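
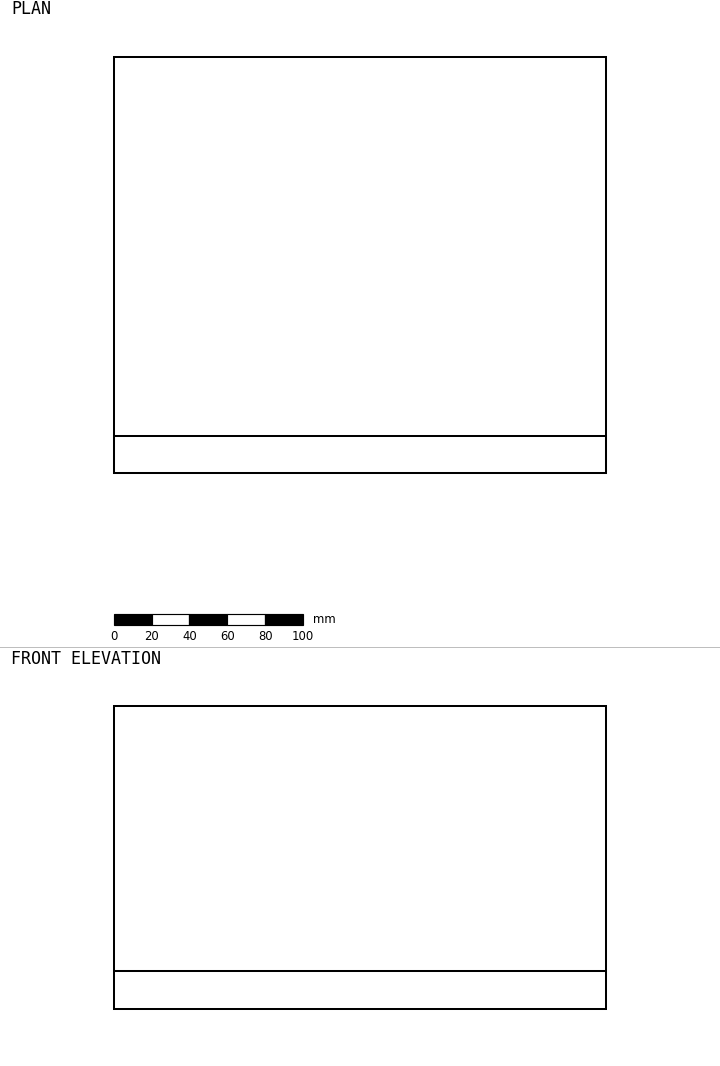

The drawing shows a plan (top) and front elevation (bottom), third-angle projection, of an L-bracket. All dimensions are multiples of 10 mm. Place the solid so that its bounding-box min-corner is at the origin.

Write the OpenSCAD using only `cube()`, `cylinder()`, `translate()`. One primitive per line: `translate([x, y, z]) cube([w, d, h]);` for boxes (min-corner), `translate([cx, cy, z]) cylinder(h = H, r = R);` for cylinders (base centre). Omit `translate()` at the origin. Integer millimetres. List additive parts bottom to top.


cube([260, 220, 20]);
translate([0, 0, 20]) cube([260, 20, 140]);


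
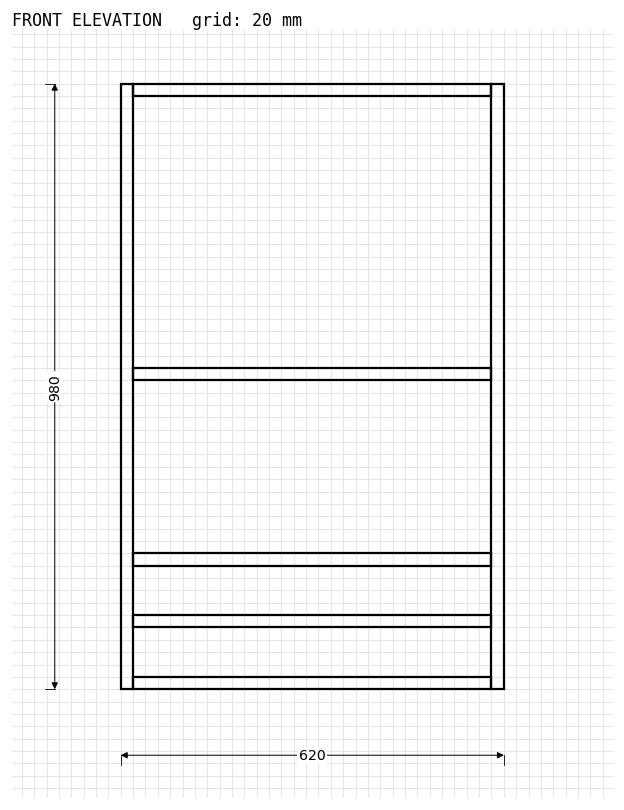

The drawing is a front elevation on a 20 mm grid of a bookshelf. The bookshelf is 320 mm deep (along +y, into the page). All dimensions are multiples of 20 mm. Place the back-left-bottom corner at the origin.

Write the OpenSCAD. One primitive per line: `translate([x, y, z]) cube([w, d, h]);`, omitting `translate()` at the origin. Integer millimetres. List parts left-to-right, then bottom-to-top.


cube([20, 320, 980]);
translate([20, 0, 0]) cube([580, 320, 20]);
translate([20, 0, 100]) cube([580, 320, 20]);
translate([20, 0, 200]) cube([580, 320, 20]);
translate([20, 0, 500]) cube([580, 320, 20]);
translate([20, 0, 960]) cube([580, 320, 20]);
translate([600, 0, 0]) cube([20, 320, 980]);


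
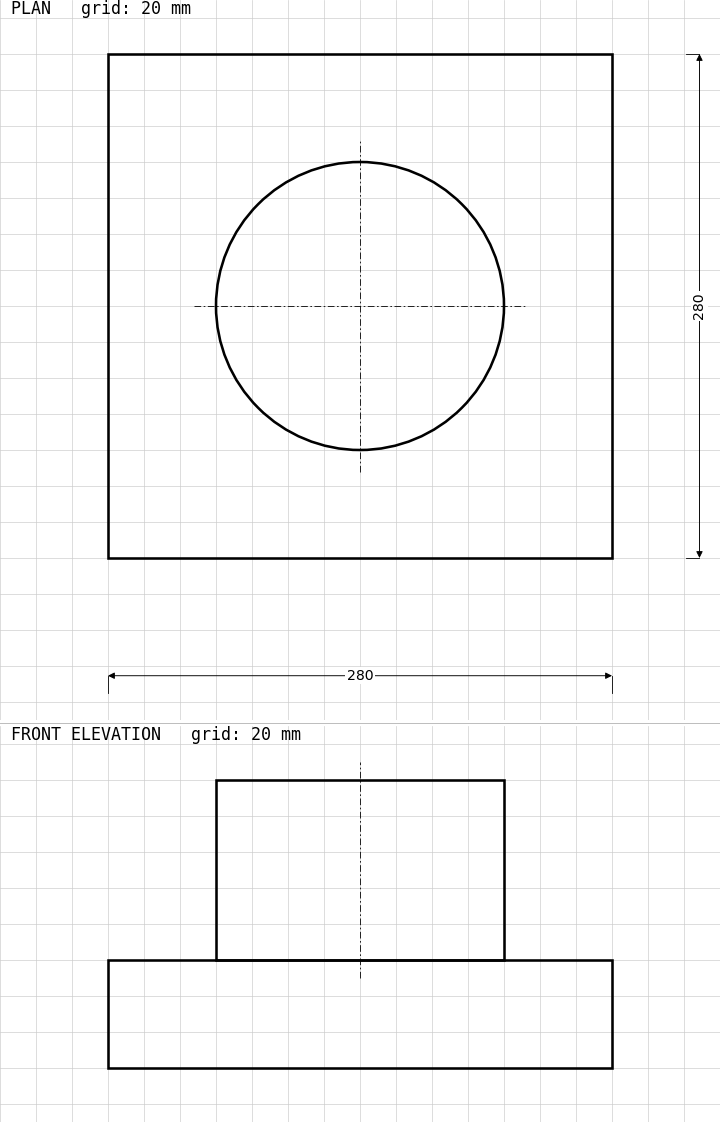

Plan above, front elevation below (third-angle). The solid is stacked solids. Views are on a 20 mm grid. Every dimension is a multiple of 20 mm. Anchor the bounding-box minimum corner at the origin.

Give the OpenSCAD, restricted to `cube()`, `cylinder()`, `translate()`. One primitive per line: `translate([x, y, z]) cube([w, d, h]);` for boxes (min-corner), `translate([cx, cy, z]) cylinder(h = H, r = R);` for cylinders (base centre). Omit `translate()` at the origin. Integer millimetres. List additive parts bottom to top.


cube([280, 280, 60]);
translate([140, 140, 60]) cylinder(h = 100, r = 80);


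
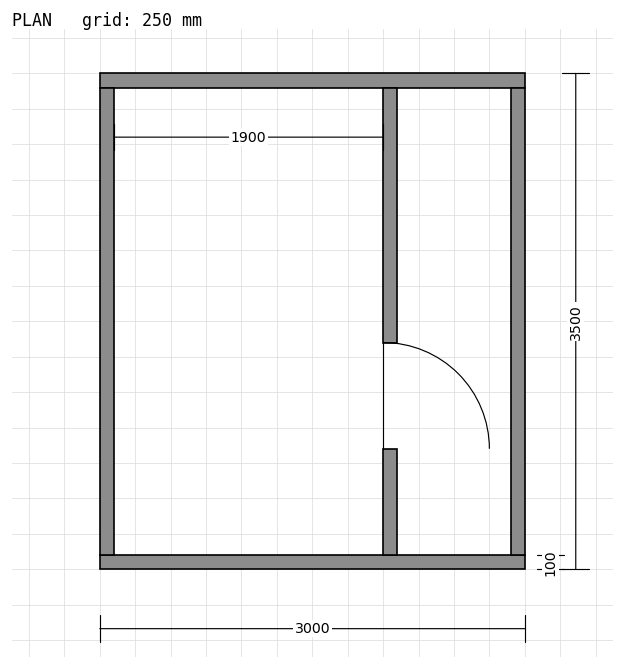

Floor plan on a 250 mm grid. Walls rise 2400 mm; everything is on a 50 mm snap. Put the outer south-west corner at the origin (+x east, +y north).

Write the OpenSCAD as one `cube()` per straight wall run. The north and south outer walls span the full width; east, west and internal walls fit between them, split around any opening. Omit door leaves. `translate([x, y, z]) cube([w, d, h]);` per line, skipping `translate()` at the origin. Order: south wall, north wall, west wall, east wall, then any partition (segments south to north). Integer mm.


cube([3000, 100, 2400]);
translate([0, 3400, 0]) cube([3000, 100, 2400]);
translate([0, 100, 0]) cube([100, 3300, 2400]);
translate([2900, 100, 0]) cube([100, 3300, 2400]);
translate([2000, 100, 0]) cube([100, 750, 2400]);
translate([2000, 1600, 0]) cube([100, 1800, 2400]);


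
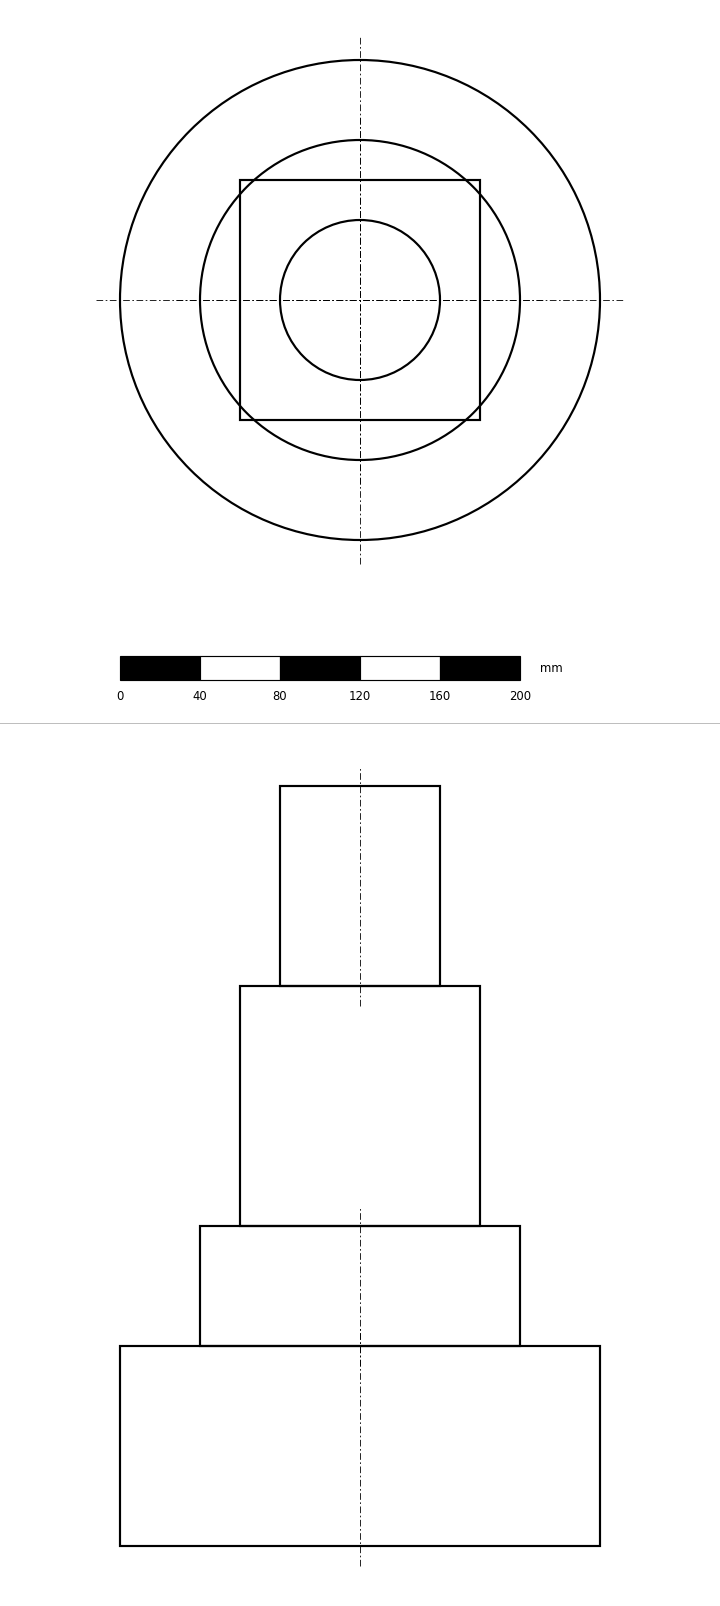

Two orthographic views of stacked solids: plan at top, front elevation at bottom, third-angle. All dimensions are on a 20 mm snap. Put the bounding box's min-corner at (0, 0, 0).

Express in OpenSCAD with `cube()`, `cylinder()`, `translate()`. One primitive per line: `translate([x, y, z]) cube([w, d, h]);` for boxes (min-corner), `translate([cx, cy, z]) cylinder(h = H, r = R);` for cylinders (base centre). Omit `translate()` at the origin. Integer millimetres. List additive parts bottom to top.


translate([120, 120, 0]) cylinder(h = 100, r = 120);
translate([120, 120, 100]) cylinder(h = 60, r = 80);
translate([60, 60, 160]) cube([120, 120, 120]);
translate([120, 120, 280]) cylinder(h = 100, r = 40);


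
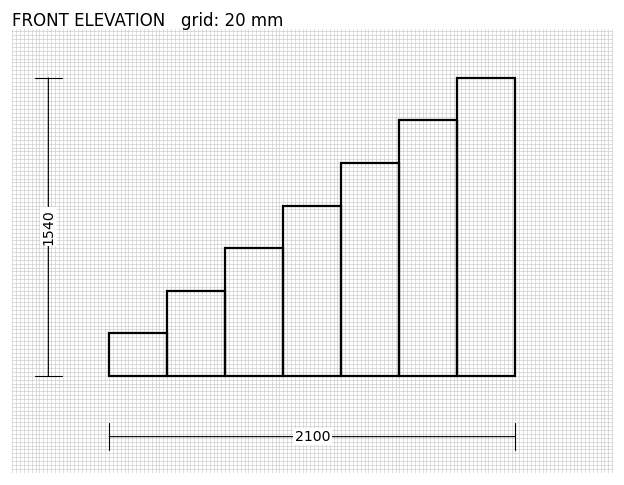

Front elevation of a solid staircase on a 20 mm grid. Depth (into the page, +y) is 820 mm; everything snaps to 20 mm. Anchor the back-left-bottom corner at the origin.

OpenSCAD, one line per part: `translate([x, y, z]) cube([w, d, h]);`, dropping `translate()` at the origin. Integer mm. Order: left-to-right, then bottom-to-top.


cube([300, 820, 220]);
translate([300, 0, 0]) cube([300, 820, 440]);
translate([600, 0, 0]) cube([300, 820, 660]);
translate([900, 0, 0]) cube([300, 820, 880]);
translate([1200, 0, 0]) cube([300, 820, 1100]);
translate([1500, 0, 0]) cube([300, 820, 1320]);
translate([1800, 0, 0]) cube([300, 820, 1540]);


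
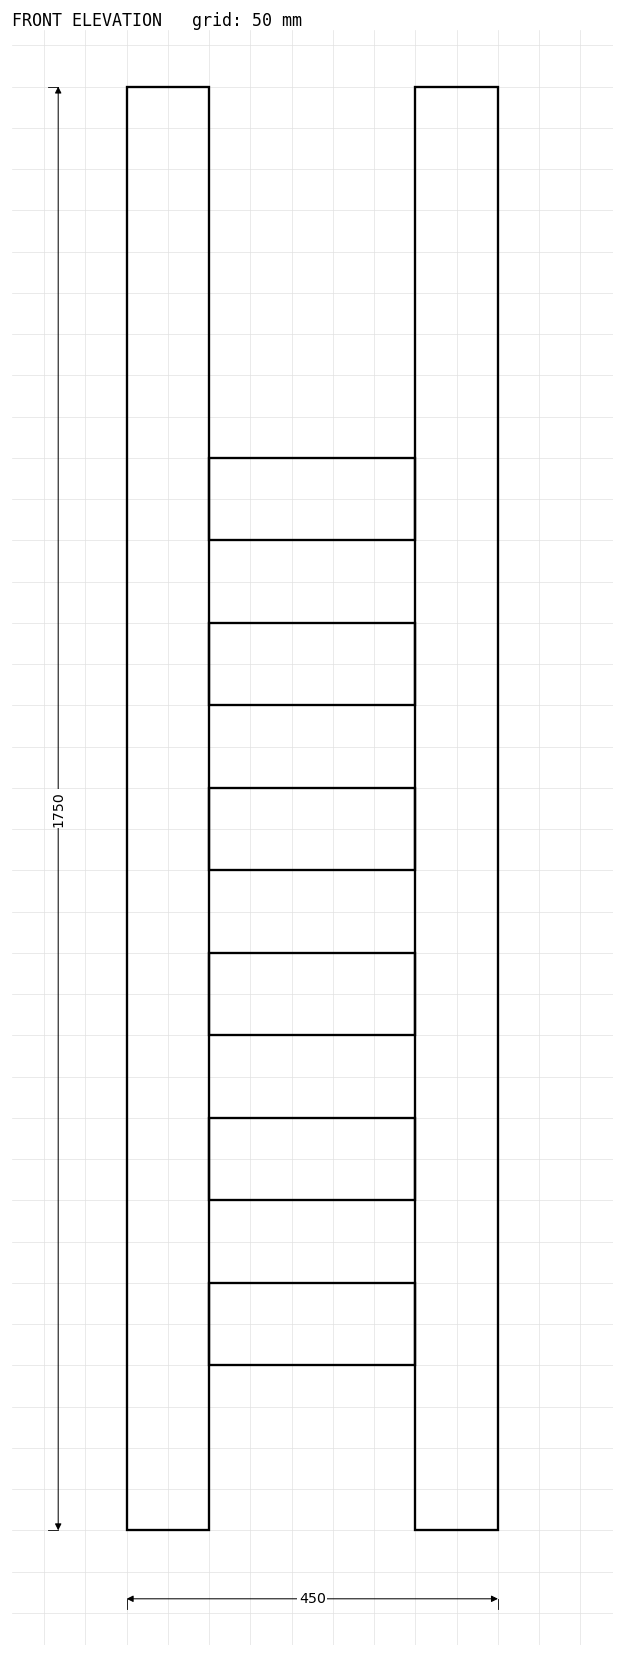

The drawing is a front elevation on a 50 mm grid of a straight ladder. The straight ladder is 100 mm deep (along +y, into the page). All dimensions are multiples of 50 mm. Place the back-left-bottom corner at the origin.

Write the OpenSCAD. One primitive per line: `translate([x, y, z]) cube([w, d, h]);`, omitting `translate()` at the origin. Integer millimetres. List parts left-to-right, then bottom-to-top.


cube([100, 100, 1750]);
translate([100, 0, 200]) cube([250, 100, 100]);
translate([100, 0, 400]) cube([250, 100, 100]);
translate([100, 0, 600]) cube([250, 100, 100]);
translate([100, 0, 800]) cube([250, 100, 100]);
translate([100, 0, 1000]) cube([250, 100, 100]);
translate([100, 0, 1200]) cube([250, 100, 100]);
translate([350, 0, 0]) cube([100, 100, 1750]);


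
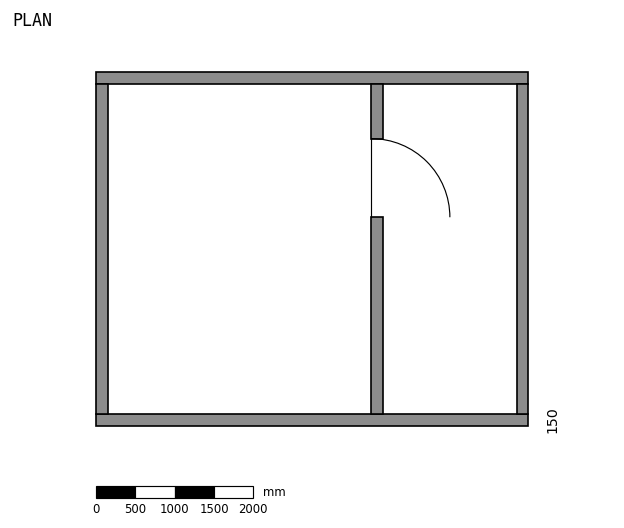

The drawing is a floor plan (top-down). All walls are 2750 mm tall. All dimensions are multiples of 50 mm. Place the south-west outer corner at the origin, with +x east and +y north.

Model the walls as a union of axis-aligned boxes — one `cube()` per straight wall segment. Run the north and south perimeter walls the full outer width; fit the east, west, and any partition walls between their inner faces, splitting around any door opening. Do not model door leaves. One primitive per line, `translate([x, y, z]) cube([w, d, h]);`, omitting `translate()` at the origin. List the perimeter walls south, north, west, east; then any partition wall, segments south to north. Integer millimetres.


cube([5500, 150, 2750]);
translate([0, 4350, 0]) cube([5500, 150, 2750]);
translate([0, 150, 0]) cube([150, 4200, 2750]);
translate([5350, 150, 0]) cube([150, 4200, 2750]);
translate([3500, 150, 0]) cube([150, 2500, 2750]);
translate([3500, 3650, 0]) cube([150, 700, 2750]);


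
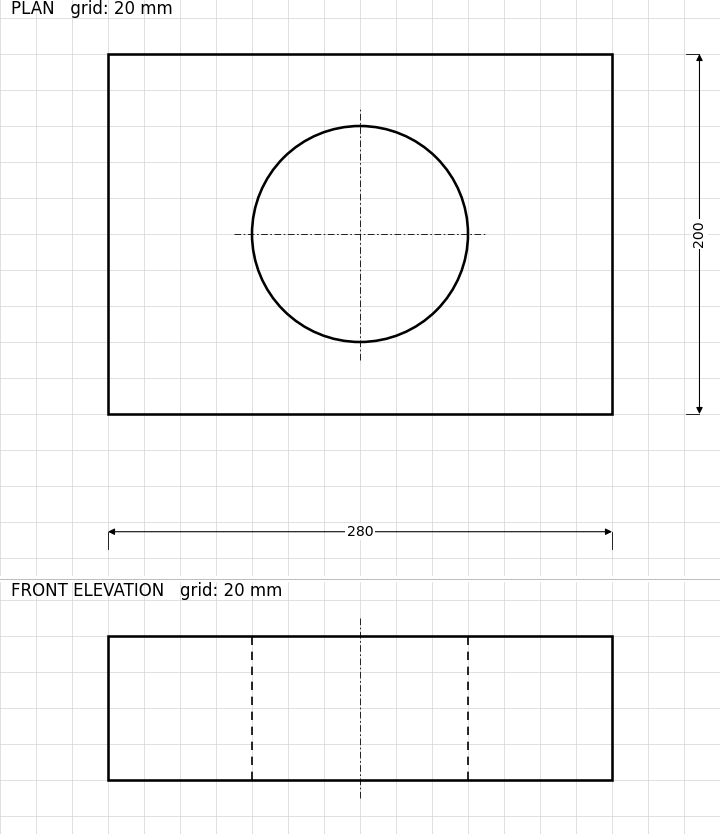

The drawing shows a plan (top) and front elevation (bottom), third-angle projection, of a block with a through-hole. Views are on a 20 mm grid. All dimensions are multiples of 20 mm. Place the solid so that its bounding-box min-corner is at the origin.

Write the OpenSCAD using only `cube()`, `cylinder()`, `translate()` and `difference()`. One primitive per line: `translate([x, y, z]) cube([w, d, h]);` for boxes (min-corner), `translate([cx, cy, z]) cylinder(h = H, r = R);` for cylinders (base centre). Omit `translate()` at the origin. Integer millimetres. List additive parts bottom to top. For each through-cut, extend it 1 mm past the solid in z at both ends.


difference() {
  cube([280, 200, 80]);
  translate([140, 100, -1]) cylinder(h = 82, r = 60);
}


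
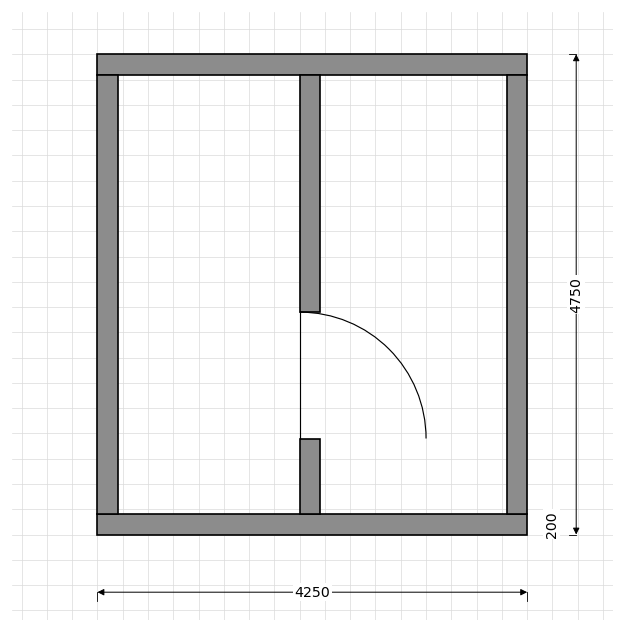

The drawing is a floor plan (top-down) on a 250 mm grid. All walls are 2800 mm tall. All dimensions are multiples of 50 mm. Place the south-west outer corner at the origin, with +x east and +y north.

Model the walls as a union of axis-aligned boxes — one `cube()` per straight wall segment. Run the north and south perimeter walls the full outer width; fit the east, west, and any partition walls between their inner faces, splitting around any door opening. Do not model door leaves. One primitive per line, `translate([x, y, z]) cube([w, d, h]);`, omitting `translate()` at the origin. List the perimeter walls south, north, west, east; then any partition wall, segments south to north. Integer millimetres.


cube([4250, 200, 2800]);
translate([0, 4550, 0]) cube([4250, 200, 2800]);
translate([0, 200, 0]) cube([200, 4350, 2800]);
translate([4050, 200, 0]) cube([200, 4350, 2800]);
translate([2000, 200, 0]) cube([200, 750, 2800]);
translate([2000, 2200, 0]) cube([200, 2350, 2800]);


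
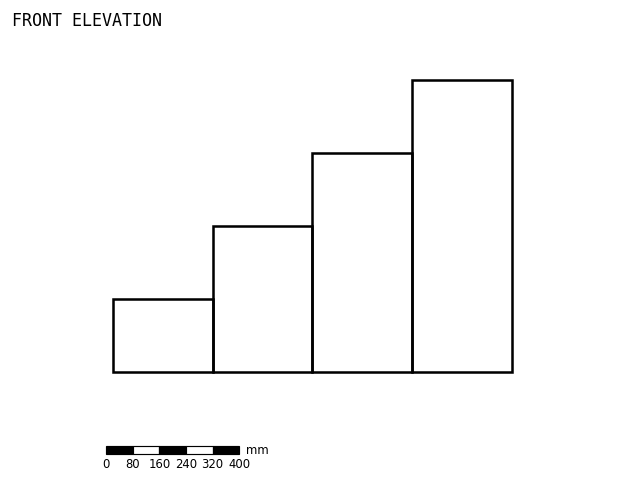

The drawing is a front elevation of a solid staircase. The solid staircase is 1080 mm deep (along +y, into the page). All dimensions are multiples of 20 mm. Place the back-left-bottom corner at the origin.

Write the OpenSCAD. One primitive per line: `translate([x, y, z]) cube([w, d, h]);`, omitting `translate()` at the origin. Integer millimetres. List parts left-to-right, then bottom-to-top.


cube([300, 1080, 220]);
translate([300, 0, 0]) cube([300, 1080, 440]);
translate([600, 0, 0]) cube([300, 1080, 660]);
translate([900, 0, 0]) cube([300, 1080, 880]);


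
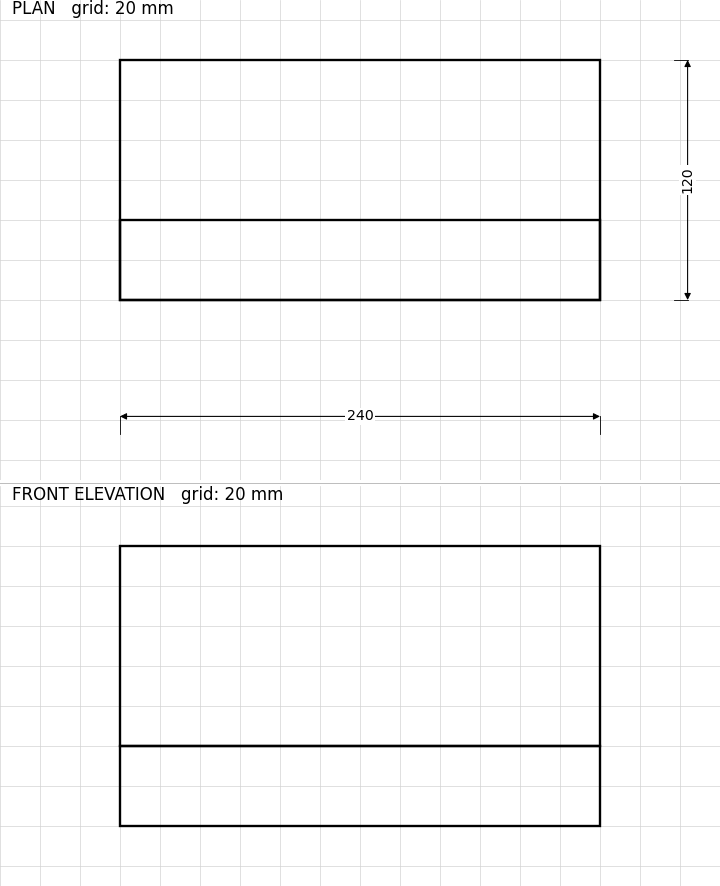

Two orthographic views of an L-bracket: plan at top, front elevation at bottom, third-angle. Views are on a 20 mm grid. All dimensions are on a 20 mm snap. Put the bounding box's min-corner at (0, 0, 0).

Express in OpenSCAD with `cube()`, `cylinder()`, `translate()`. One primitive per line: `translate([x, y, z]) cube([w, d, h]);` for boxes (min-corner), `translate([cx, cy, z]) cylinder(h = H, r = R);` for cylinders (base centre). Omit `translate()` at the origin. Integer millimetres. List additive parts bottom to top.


cube([240, 120, 40]);
translate([0, 0, 40]) cube([240, 40, 100]);


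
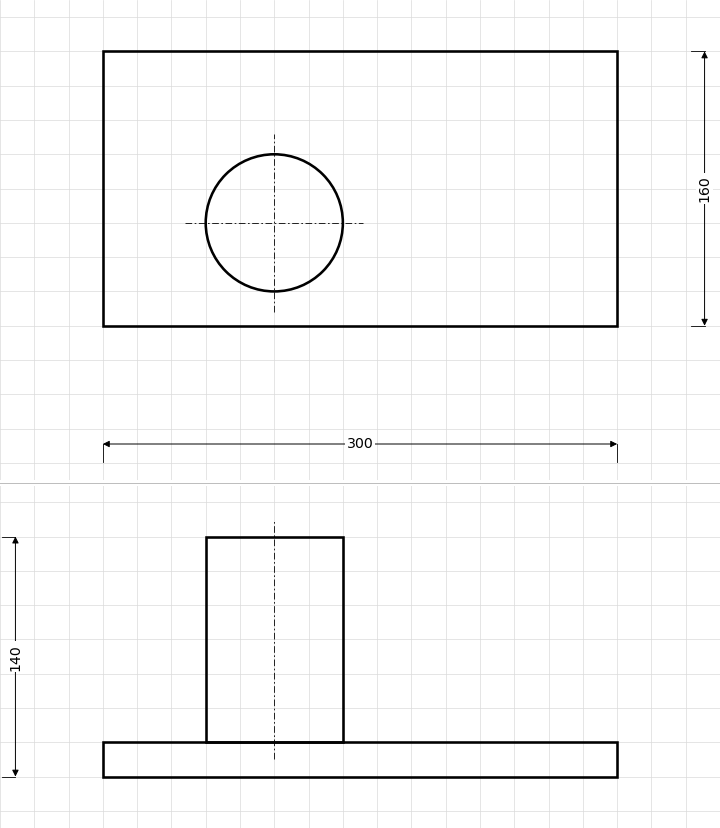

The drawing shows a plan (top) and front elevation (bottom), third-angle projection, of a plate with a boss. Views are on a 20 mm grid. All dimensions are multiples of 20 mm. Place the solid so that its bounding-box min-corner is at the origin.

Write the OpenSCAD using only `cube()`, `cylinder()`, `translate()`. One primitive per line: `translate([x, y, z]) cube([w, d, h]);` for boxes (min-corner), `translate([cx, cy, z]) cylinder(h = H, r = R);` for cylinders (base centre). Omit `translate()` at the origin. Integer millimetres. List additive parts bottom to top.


cube([300, 160, 20]);
translate([100, 60, 20]) cylinder(h = 120, r = 40);


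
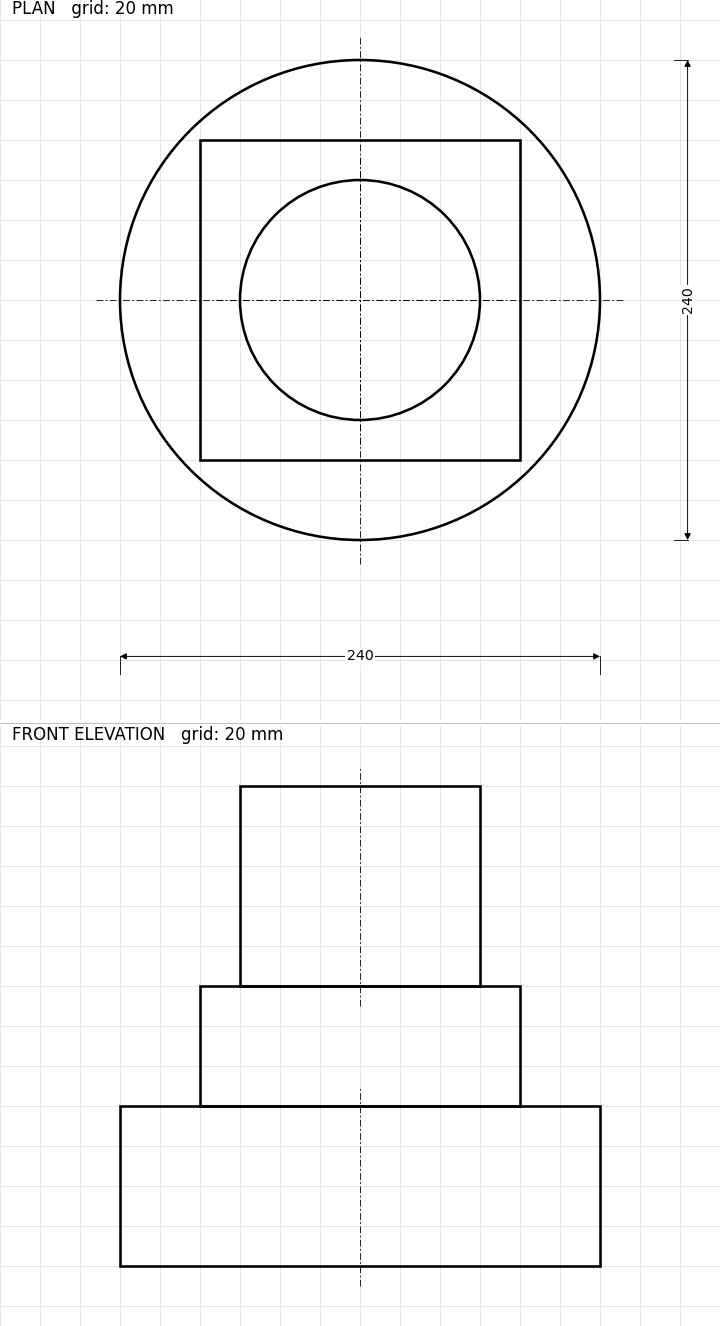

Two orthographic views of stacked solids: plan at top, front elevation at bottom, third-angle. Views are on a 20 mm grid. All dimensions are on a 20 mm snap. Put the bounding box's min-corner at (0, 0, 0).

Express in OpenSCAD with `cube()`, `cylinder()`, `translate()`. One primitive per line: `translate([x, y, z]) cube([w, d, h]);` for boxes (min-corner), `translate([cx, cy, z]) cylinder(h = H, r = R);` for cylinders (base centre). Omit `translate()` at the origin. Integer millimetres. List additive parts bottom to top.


translate([120, 120, 0]) cylinder(h = 80, r = 120);
translate([40, 40, 80]) cube([160, 160, 60]);
translate([120, 120, 140]) cylinder(h = 100, r = 60);


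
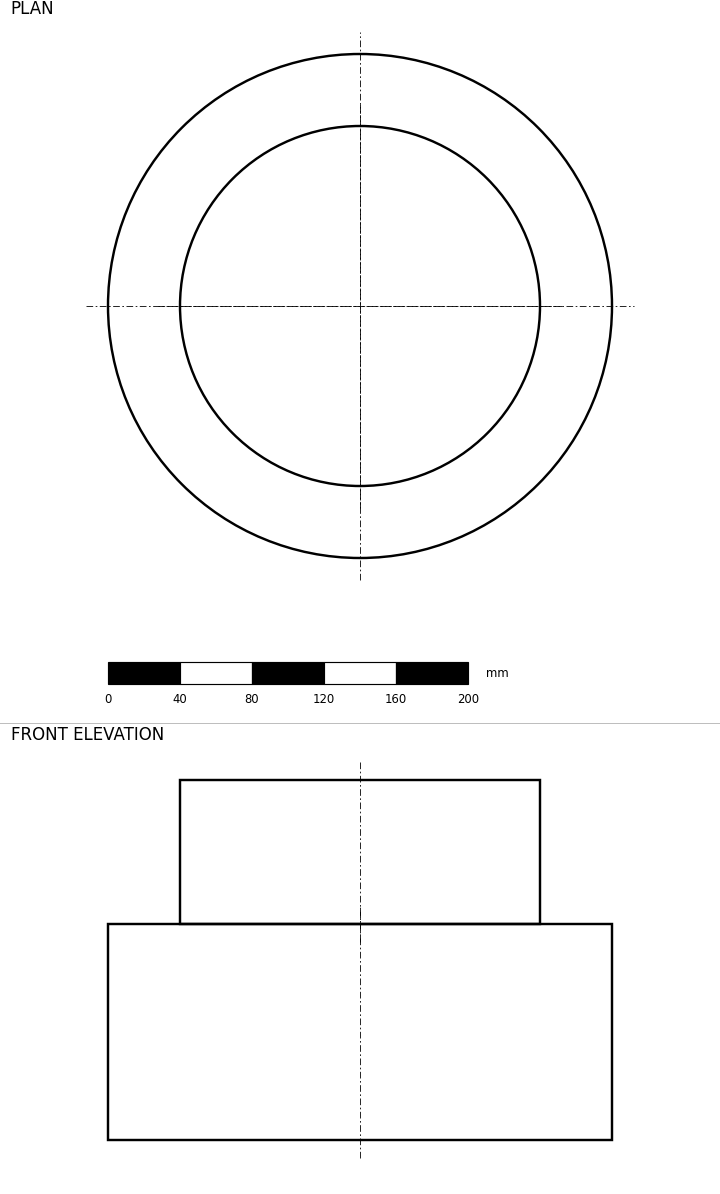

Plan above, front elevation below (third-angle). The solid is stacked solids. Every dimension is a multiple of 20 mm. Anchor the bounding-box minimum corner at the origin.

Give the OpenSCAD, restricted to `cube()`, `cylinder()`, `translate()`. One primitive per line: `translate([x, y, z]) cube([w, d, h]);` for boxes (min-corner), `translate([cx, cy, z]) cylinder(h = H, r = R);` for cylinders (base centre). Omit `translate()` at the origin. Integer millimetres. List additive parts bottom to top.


translate([140, 140, 0]) cylinder(h = 120, r = 140);
translate([140, 140, 120]) cylinder(h = 80, r = 100);


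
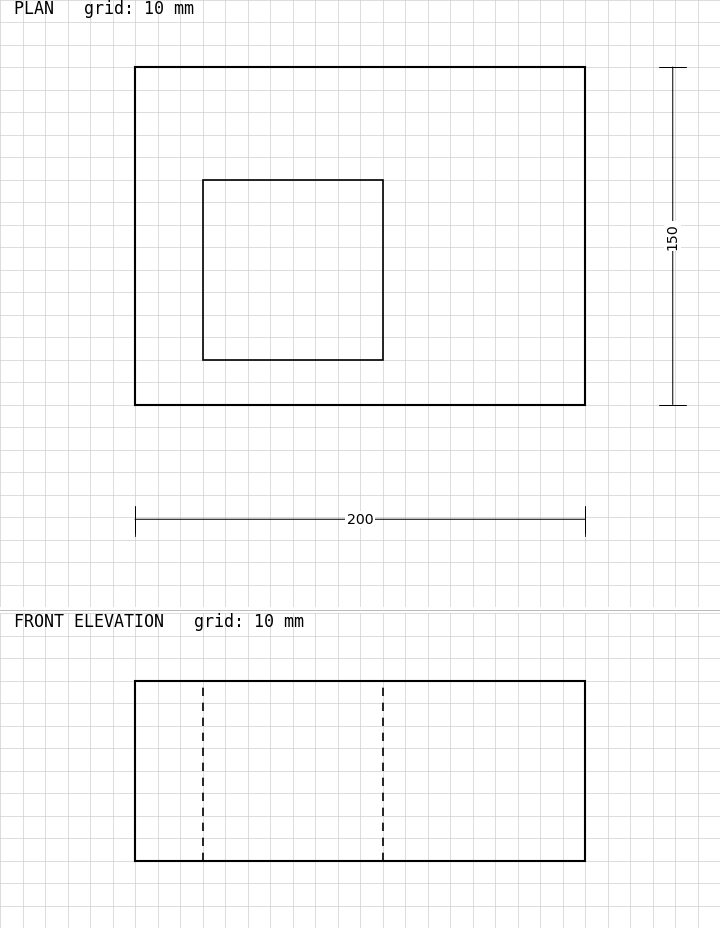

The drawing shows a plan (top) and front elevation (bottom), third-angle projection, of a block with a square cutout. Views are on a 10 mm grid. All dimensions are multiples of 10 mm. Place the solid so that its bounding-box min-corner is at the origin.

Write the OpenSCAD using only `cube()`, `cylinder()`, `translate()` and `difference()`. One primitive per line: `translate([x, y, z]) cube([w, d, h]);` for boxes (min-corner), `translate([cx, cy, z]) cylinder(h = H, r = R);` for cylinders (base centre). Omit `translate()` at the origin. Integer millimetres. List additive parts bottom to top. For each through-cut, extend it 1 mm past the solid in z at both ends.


difference() {
  cube([200, 150, 80]);
  translate([30, 20, -1]) cube([80, 80, 82]);
}


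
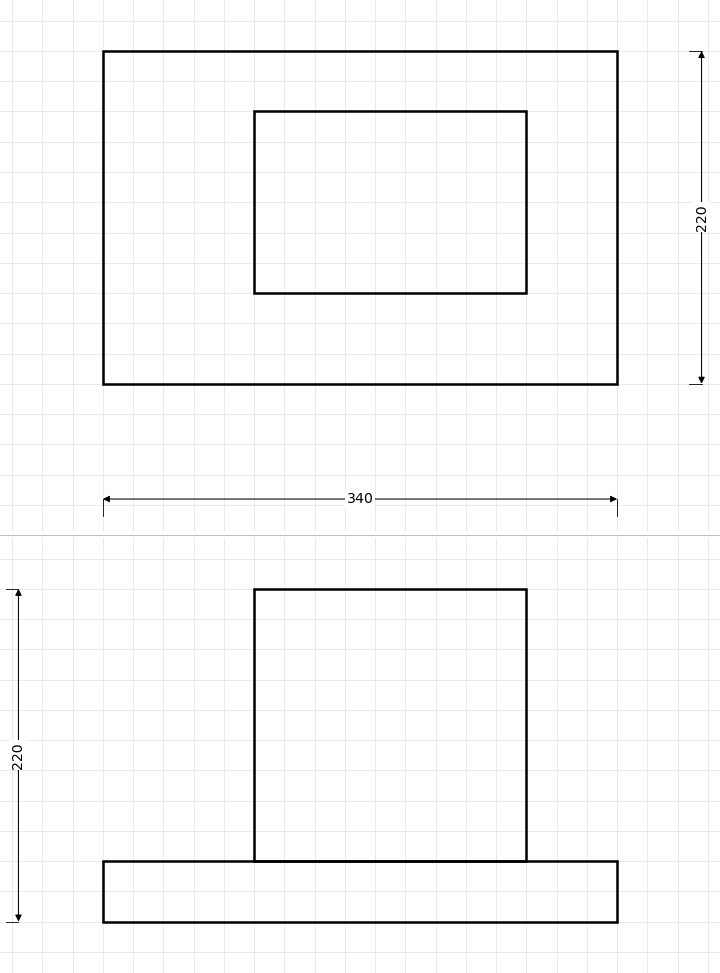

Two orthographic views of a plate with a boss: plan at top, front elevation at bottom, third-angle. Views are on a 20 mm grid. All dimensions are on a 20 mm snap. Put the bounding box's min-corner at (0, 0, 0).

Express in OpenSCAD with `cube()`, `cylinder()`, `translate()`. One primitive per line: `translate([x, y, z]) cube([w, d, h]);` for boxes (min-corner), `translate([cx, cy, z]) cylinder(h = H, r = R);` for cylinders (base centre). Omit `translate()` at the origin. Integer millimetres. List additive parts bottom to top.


cube([340, 220, 40]);
translate([100, 60, 40]) cube([180, 120, 180]);


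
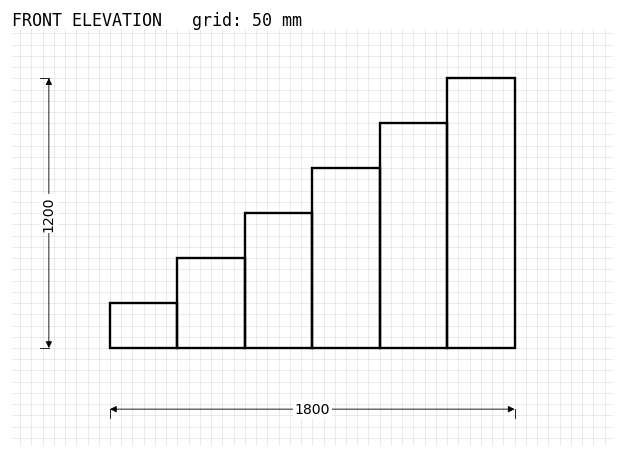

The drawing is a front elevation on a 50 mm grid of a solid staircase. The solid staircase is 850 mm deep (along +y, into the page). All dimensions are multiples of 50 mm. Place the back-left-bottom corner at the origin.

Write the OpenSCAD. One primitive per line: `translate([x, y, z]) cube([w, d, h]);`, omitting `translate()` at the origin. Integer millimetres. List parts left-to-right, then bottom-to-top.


cube([300, 850, 200]);
translate([300, 0, 0]) cube([300, 850, 400]);
translate([600, 0, 0]) cube([300, 850, 600]);
translate([900, 0, 0]) cube([300, 850, 800]);
translate([1200, 0, 0]) cube([300, 850, 1000]);
translate([1500, 0, 0]) cube([300, 850, 1200]);


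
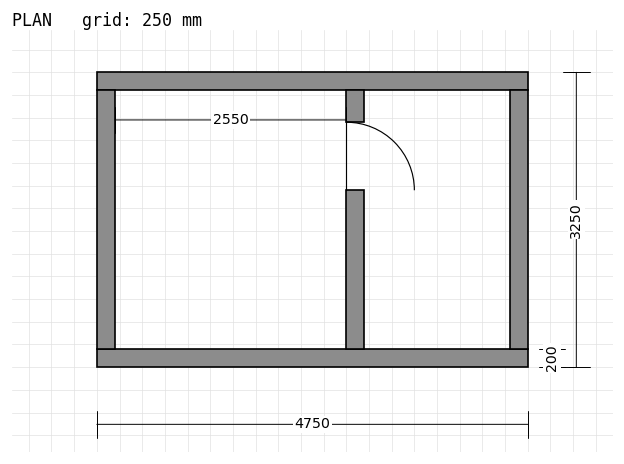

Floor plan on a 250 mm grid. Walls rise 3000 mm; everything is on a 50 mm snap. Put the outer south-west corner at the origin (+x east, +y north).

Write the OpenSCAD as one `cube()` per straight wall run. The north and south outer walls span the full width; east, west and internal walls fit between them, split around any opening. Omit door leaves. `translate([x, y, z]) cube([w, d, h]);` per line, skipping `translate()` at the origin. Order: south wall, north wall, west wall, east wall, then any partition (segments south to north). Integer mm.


cube([4750, 200, 3000]);
translate([0, 3050, 0]) cube([4750, 200, 3000]);
translate([0, 200, 0]) cube([200, 2850, 3000]);
translate([4550, 200, 0]) cube([200, 2850, 3000]);
translate([2750, 200, 0]) cube([200, 1750, 3000]);
translate([2750, 2700, 0]) cube([200, 350, 3000]);


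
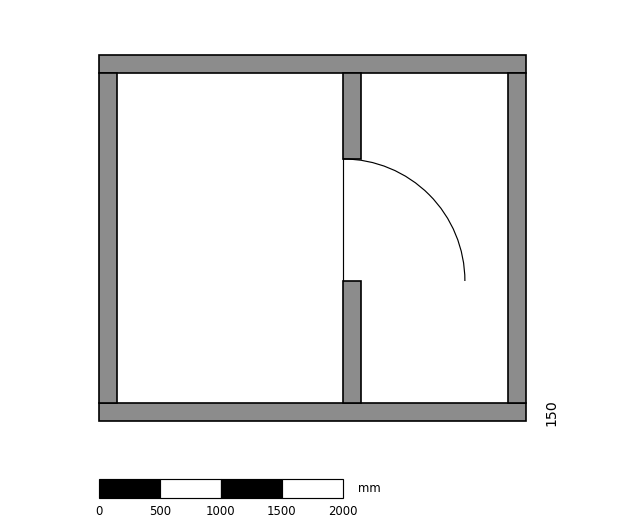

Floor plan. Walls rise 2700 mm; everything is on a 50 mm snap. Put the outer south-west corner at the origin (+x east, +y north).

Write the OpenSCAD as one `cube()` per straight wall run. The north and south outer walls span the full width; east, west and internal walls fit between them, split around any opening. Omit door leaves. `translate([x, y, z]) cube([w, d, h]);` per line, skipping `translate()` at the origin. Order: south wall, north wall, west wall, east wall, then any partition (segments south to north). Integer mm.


cube([3500, 150, 2700]);
translate([0, 2850, 0]) cube([3500, 150, 2700]);
translate([0, 150, 0]) cube([150, 2700, 2700]);
translate([3350, 150, 0]) cube([150, 2700, 2700]);
translate([2000, 150, 0]) cube([150, 1000, 2700]);
translate([2000, 2150, 0]) cube([150, 700, 2700]);


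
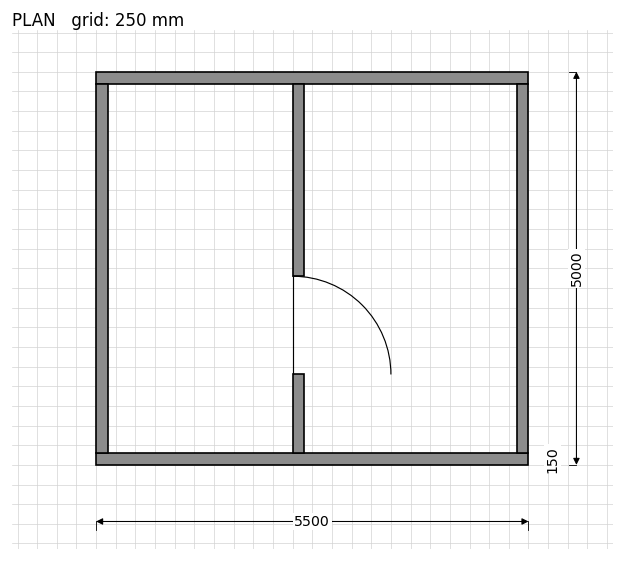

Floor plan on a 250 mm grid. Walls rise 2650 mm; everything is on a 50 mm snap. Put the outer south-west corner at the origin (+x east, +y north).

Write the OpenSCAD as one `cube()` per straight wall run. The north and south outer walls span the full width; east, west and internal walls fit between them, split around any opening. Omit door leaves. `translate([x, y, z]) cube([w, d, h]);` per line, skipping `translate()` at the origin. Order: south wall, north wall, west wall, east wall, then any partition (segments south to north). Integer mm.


cube([5500, 150, 2650]);
translate([0, 4850, 0]) cube([5500, 150, 2650]);
translate([0, 150, 0]) cube([150, 4700, 2650]);
translate([5350, 150, 0]) cube([150, 4700, 2650]);
translate([2500, 150, 0]) cube([150, 1000, 2650]);
translate([2500, 2400, 0]) cube([150, 2450, 2650]);


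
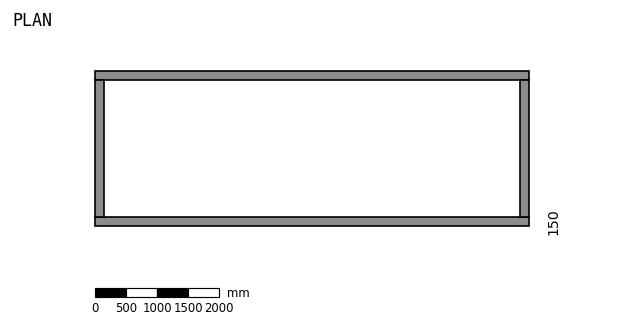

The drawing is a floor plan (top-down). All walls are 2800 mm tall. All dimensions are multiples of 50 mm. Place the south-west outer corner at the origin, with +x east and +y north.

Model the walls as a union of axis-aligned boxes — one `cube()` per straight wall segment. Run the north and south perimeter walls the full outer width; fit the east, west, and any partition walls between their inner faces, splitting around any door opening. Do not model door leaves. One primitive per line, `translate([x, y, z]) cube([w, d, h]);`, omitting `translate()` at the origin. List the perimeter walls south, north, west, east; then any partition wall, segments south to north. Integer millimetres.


cube([7000, 150, 2800]);
translate([0, 2350, 0]) cube([7000, 150, 2800]);
translate([0, 150, 0]) cube([150, 2200, 2800]);
translate([6850, 150, 0]) cube([150, 2200, 2800]);


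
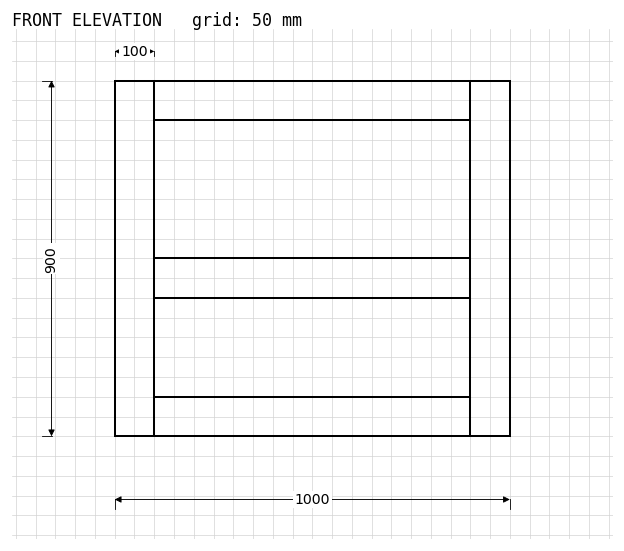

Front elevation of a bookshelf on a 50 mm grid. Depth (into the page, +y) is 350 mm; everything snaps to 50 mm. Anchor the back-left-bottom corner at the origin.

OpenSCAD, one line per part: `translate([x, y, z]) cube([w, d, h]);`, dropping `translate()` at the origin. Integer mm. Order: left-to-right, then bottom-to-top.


cube([100, 350, 900]);
translate([100, 0, 0]) cube([800, 350, 100]);
translate([100, 0, 350]) cube([800, 350, 100]);
translate([100, 0, 800]) cube([800, 350, 100]);
translate([900, 0, 0]) cube([100, 350, 900]);


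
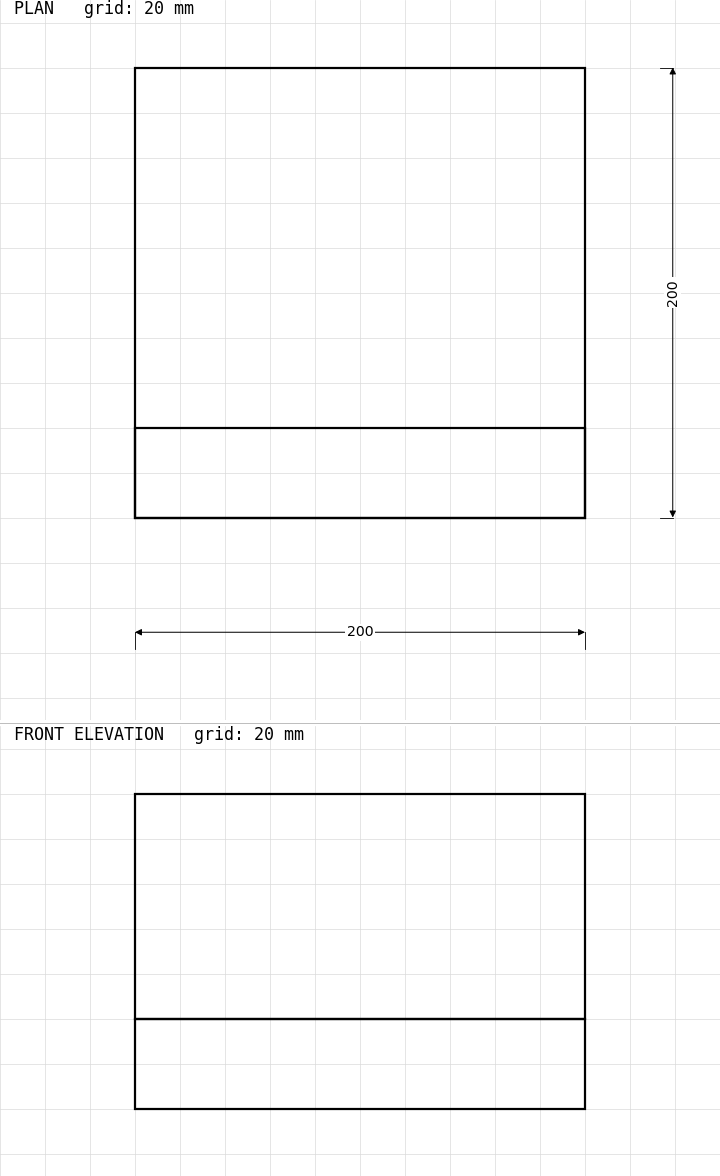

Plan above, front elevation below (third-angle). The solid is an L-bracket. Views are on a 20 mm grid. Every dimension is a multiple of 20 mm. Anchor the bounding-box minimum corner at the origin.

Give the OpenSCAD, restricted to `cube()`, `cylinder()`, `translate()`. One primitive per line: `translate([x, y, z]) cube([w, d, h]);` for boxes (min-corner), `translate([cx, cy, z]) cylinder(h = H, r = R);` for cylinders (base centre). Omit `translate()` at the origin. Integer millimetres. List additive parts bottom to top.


cube([200, 200, 40]);
translate([0, 0, 40]) cube([200, 40, 100]);


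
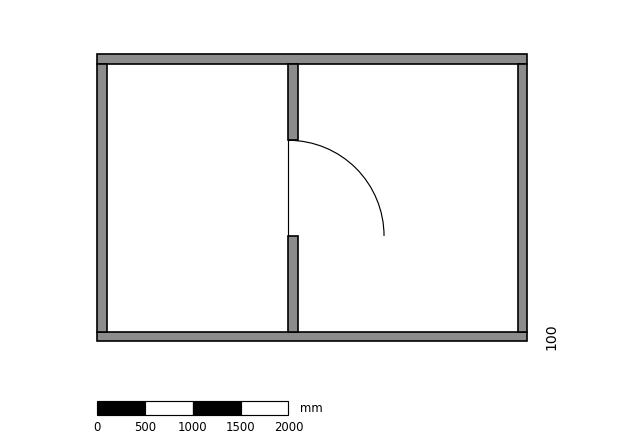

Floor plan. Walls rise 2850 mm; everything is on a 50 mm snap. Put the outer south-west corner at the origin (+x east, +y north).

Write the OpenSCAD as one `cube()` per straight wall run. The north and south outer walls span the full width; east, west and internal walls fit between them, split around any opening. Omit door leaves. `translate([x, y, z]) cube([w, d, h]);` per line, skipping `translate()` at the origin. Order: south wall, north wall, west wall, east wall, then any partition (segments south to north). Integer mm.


cube([4500, 100, 2850]);
translate([0, 2900, 0]) cube([4500, 100, 2850]);
translate([0, 100, 0]) cube([100, 2800, 2850]);
translate([4400, 100, 0]) cube([100, 2800, 2850]);
translate([2000, 100, 0]) cube([100, 1000, 2850]);
translate([2000, 2100, 0]) cube([100, 800, 2850]);


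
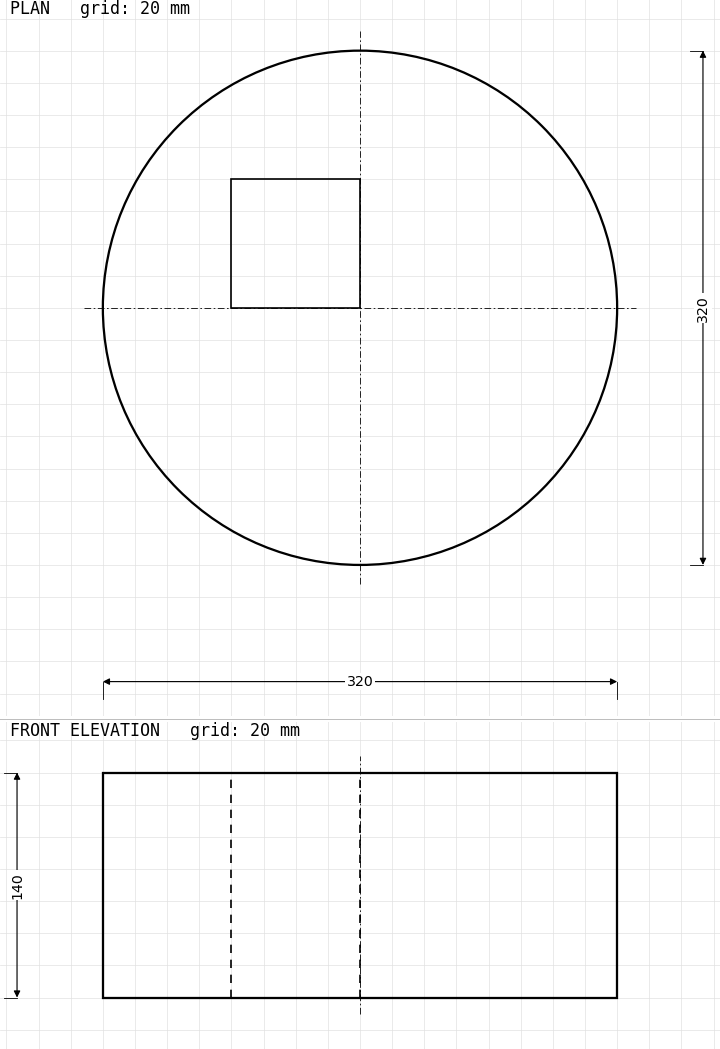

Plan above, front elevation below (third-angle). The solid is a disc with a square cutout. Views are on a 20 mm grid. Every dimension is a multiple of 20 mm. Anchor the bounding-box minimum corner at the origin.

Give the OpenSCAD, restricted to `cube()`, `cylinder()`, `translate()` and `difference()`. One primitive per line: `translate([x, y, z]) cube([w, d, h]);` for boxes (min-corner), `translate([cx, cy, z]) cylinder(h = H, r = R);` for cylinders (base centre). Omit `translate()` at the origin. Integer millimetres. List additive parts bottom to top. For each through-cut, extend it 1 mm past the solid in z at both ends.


difference() {
  translate([160, 160, 0]) cylinder(h = 140, r = 160);
  translate([80, 160, -1]) cube([80, 80, 142]);
}


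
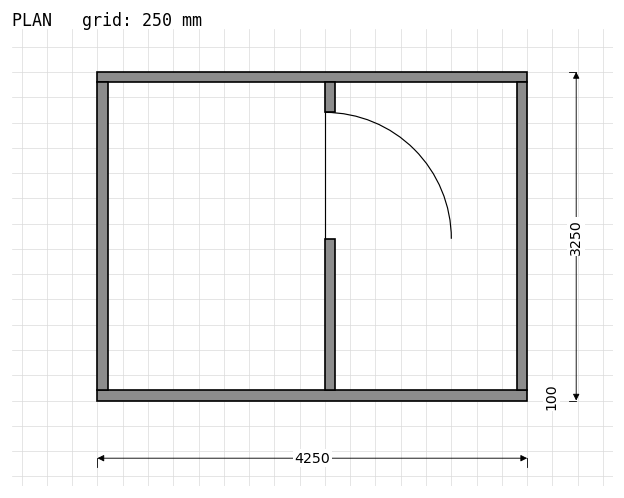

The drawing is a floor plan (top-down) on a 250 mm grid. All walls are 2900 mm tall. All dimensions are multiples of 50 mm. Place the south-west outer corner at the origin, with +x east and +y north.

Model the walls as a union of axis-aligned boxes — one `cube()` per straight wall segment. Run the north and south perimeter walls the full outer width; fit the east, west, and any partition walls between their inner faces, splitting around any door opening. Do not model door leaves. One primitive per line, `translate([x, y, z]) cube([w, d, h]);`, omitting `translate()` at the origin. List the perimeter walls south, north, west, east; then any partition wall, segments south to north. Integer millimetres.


cube([4250, 100, 2900]);
translate([0, 3150, 0]) cube([4250, 100, 2900]);
translate([0, 100, 0]) cube([100, 3050, 2900]);
translate([4150, 100, 0]) cube([100, 3050, 2900]);
translate([2250, 100, 0]) cube([100, 1500, 2900]);
translate([2250, 2850, 0]) cube([100, 300, 2900]);


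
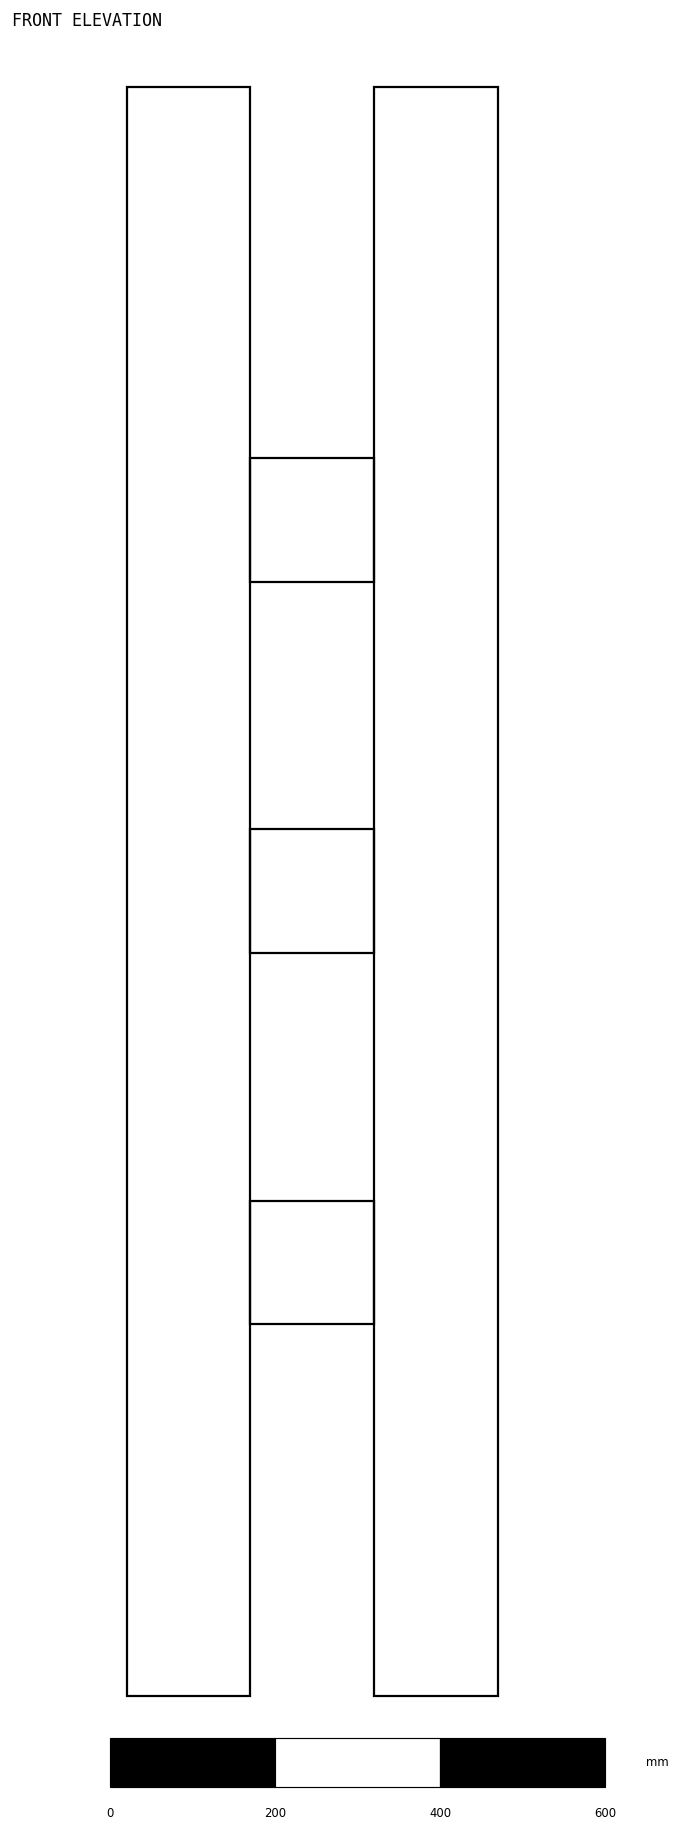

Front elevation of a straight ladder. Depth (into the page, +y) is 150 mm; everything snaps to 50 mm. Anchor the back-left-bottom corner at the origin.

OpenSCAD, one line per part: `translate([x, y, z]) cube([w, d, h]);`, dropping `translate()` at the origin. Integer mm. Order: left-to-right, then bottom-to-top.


cube([150, 150, 1950]);
translate([150, 0, 450]) cube([150, 150, 150]);
translate([150, 0, 900]) cube([150, 150, 150]);
translate([150, 0, 1350]) cube([150, 150, 150]);
translate([300, 0, 0]) cube([150, 150, 1950]);


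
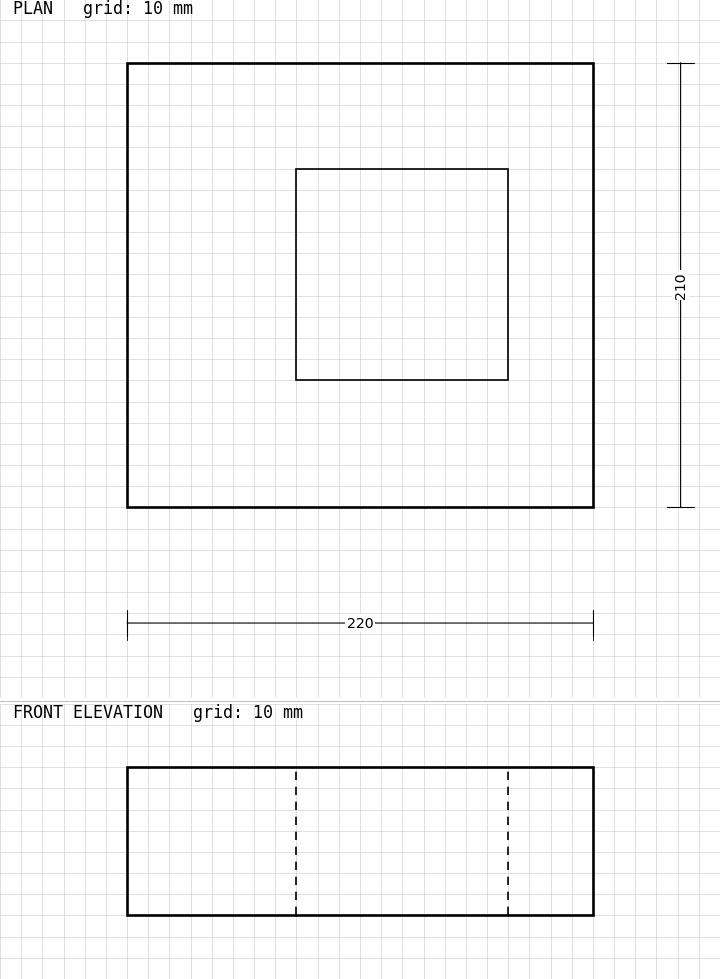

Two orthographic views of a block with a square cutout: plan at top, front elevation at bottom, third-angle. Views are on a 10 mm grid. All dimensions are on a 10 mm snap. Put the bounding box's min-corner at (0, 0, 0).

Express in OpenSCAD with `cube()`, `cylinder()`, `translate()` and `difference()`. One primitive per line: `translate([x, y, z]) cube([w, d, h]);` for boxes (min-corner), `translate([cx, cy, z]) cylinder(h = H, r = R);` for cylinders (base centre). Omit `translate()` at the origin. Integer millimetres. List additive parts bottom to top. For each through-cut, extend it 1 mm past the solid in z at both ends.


difference() {
  cube([220, 210, 70]);
  translate([80, 60, -1]) cube([100, 100, 72]);
}


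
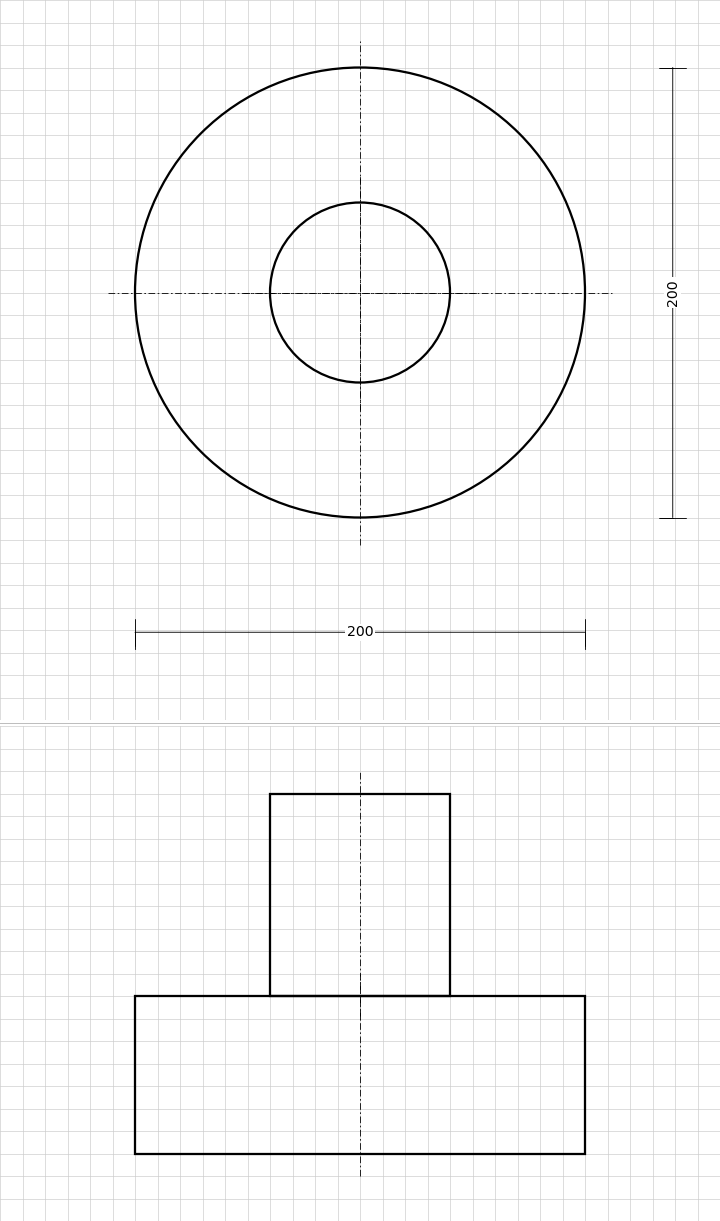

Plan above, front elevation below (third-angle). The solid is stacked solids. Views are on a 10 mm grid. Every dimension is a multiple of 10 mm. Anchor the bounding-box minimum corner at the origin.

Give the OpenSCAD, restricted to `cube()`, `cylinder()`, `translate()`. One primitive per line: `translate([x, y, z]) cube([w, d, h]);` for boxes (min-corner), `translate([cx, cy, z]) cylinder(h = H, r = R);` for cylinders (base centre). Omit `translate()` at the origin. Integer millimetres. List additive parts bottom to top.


translate([100, 100, 0]) cylinder(h = 70, r = 100);
translate([100, 100, 70]) cylinder(h = 90, r = 40);


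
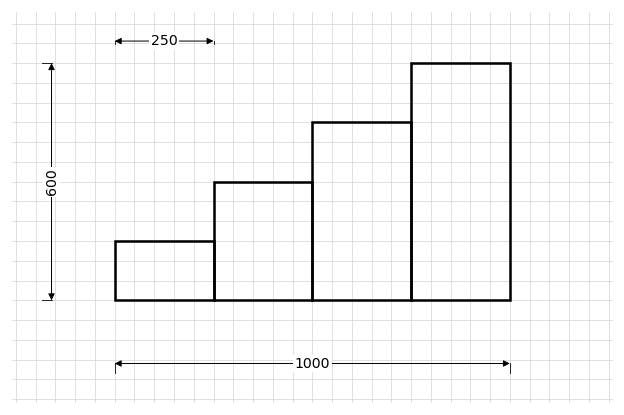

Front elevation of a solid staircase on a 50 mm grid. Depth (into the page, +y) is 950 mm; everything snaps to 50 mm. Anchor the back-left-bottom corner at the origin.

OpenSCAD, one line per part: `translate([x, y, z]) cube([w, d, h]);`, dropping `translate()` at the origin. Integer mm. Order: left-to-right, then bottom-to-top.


cube([250, 950, 150]);
translate([250, 0, 0]) cube([250, 950, 300]);
translate([500, 0, 0]) cube([250, 950, 450]);
translate([750, 0, 0]) cube([250, 950, 600]);


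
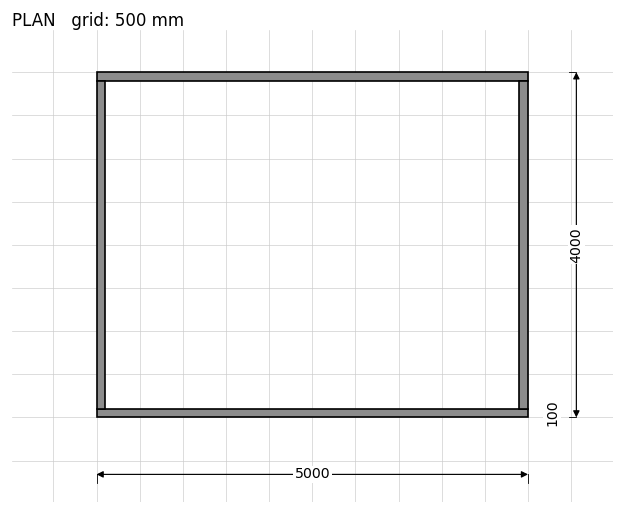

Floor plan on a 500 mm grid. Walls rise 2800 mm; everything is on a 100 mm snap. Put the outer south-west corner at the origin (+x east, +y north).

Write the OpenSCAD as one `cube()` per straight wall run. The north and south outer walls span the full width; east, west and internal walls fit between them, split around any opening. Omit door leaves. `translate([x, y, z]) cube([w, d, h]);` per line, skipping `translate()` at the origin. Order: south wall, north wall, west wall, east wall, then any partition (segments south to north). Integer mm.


cube([5000, 100, 2800]);
translate([0, 3900, 0]) cube([5000, 100, 2800]);
translate([0, 100, 0]) cube([100, 3800, 2800]);
translate([4900, 100, 0]) cube([100, 3800, 2800]);


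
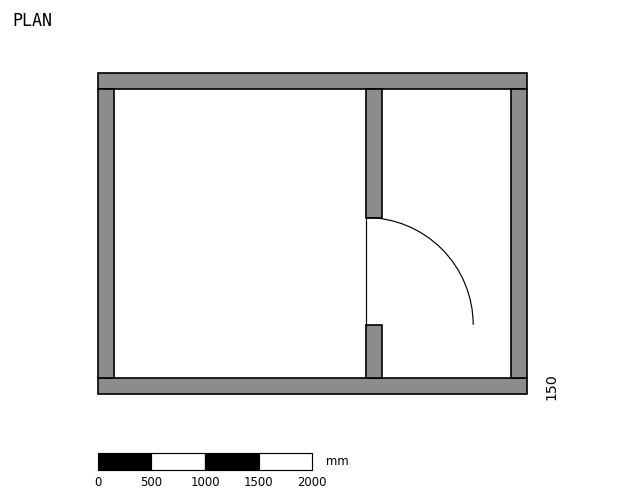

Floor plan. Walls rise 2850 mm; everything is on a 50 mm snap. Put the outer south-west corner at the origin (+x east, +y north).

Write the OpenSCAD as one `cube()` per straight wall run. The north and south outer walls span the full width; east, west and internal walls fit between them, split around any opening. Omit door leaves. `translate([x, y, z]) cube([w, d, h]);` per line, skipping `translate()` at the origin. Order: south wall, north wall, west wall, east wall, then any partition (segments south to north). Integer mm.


cube([4000, 150, 2850]);
translate([0, 2850, 0]) cube([4000, 150, 2850]);
translate([0, 150, 0]) cube([150, 2700, 2850]);
translate([3850, 150, 0]) cube([150, 2700, 2850]);
translate([2500, 150, 0]) cube([150, 500, 2850]);
translate([2500, 1650, 0]) cube([150, 1200, 2850]);


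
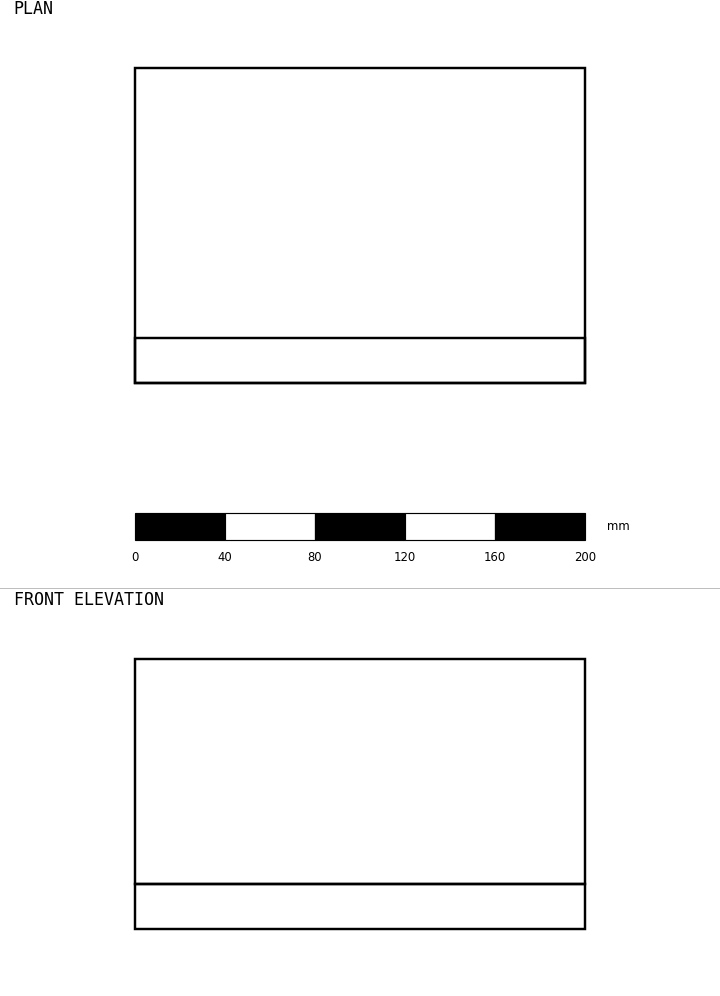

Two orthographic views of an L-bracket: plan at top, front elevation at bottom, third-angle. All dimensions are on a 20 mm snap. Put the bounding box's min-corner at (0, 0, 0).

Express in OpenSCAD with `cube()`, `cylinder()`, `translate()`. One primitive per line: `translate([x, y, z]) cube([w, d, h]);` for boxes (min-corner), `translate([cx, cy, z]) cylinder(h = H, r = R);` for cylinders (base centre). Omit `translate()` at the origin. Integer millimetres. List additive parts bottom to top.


cube([200, 140, 20]);
translate([0, 0, 20]) cube([200, 20, 100]);


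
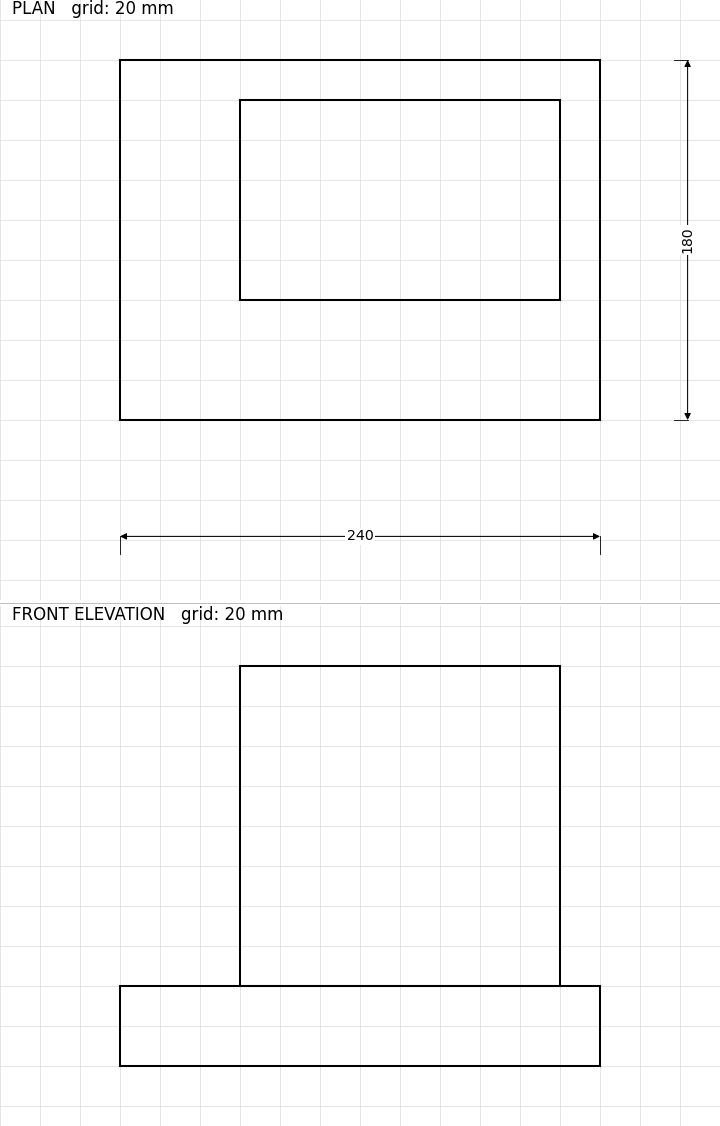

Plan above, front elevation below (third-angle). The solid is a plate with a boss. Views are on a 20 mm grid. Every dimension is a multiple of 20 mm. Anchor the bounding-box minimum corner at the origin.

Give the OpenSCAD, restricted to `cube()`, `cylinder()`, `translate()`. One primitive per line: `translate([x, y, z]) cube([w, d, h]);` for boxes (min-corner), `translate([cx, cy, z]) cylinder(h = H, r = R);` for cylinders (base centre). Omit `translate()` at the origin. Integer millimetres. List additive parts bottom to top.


cube([240, 180, 40]);
translate([60, 60, 40]) cube([160, 100, 160]);


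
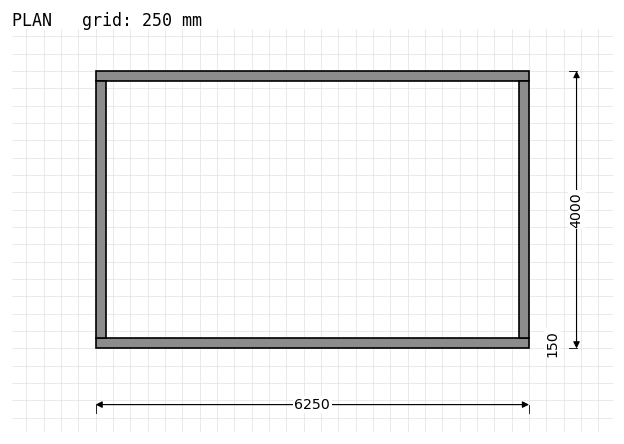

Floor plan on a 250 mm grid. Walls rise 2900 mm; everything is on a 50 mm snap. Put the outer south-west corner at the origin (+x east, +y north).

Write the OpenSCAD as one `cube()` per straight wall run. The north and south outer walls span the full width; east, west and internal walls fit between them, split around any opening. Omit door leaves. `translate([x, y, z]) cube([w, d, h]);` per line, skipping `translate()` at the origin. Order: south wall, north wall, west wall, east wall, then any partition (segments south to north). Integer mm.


cube([6250, 150, 2900]);
translate([0, 3850, 0]) cube([6250, 150, 2900]);
translate([0, 150, 0]) cube([150, 3700, 2900]);
translate([6100, 150, 0]) cube([150, 3700, 2900]);


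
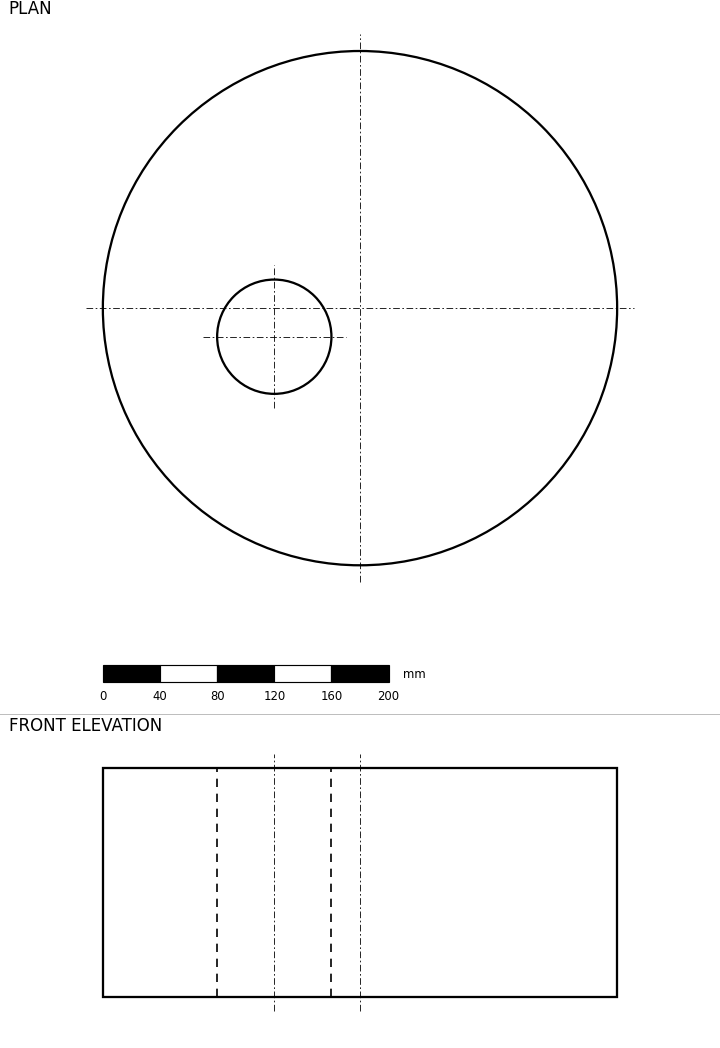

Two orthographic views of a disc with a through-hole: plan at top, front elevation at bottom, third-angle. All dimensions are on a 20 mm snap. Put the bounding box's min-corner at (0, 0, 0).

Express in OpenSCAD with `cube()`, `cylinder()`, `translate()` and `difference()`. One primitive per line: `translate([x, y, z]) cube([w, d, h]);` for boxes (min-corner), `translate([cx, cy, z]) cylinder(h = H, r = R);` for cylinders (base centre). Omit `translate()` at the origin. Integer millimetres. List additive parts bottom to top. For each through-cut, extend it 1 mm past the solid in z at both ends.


difference() {
  translate([180, 180, 0]) cylinder(h = 160, r = 180);
  translate([120, 160, -1]) cylinder(h = 162, r = 40);
}


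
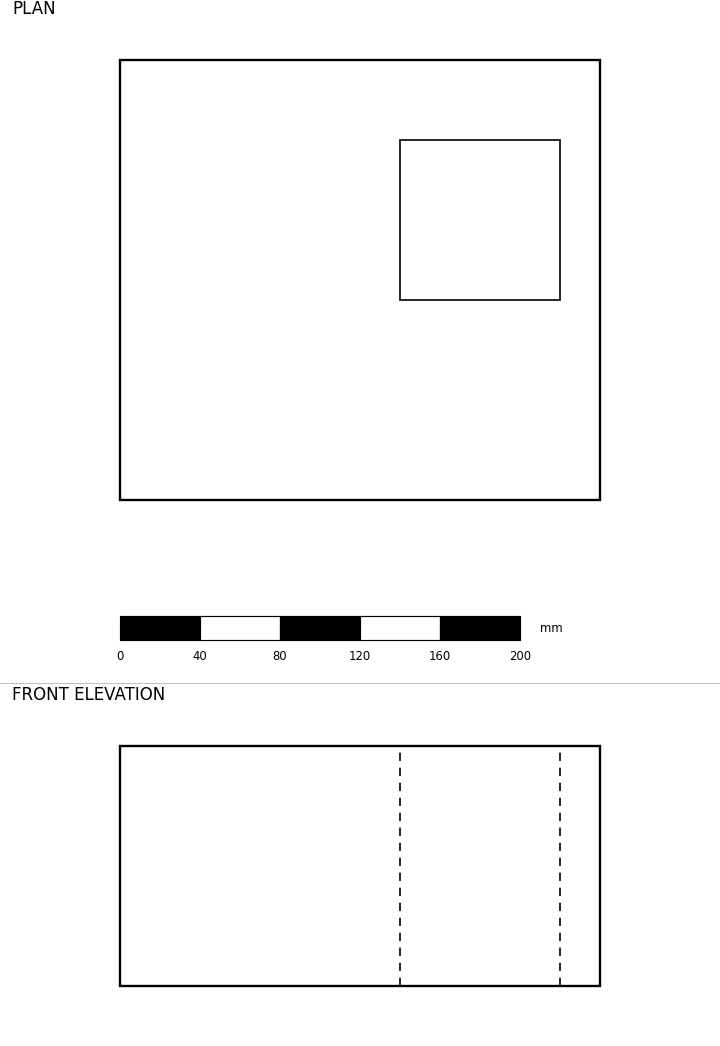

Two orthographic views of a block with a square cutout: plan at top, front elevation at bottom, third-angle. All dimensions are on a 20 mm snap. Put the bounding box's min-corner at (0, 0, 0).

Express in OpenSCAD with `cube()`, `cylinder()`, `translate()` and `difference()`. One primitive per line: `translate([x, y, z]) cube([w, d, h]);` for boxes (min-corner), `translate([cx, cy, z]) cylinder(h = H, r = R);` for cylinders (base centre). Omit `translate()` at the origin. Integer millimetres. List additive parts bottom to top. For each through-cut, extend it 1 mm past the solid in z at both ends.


difference() {
  cube([240, 220, 120]);
  translate([140, 100, -1]) cube([80, 80, 122]);
}
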